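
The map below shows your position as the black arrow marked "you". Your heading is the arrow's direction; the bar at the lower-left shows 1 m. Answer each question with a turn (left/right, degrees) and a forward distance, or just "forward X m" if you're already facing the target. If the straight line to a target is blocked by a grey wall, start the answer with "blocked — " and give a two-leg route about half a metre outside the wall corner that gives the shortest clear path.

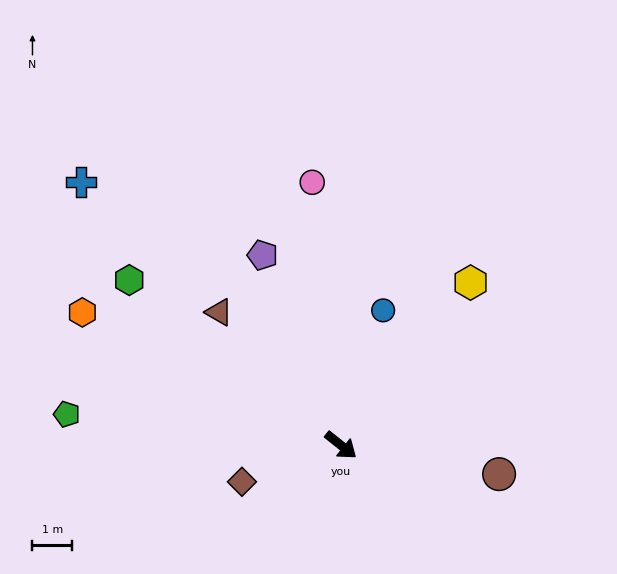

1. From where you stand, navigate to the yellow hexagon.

turn left 90°, forward 5.3 m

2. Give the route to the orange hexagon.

turn right 169°, forward 7.4 m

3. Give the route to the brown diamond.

turn right 121°, forward 2.7 m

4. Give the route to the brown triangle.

turn left 171°, forward 4.6 m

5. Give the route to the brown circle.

turn left 28°, forward 4.1 m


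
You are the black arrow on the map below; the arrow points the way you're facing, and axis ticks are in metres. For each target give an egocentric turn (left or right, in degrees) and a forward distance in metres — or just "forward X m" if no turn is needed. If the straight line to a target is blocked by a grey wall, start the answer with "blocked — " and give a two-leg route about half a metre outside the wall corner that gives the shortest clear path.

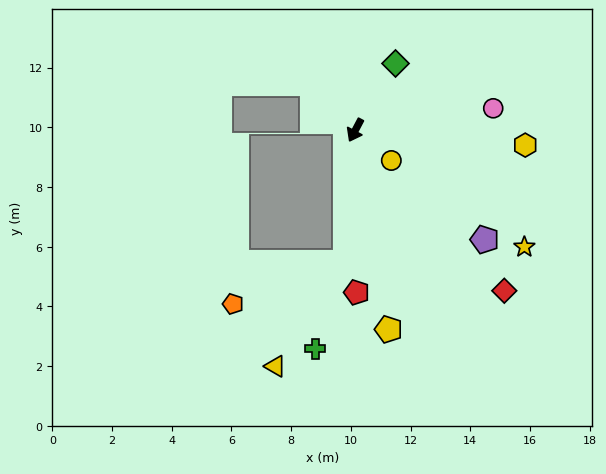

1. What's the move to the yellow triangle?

blocked — turn left 24°, forward 4.4 m, then turn right 30°, forward 4.2 m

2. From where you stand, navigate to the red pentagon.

turn left 28°, forward 5.4 m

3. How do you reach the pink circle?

turn left 127°, forward 4.7 m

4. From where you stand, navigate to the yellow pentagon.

turn left 37°, forward 6.8 m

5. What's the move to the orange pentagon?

blocked — turn left 24°, forward 4.4 m, then turn right 66°, forward 4.0 m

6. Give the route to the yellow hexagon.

turn left 113°, forward 5.7 m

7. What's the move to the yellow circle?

turn left 78°, forward 1.6 m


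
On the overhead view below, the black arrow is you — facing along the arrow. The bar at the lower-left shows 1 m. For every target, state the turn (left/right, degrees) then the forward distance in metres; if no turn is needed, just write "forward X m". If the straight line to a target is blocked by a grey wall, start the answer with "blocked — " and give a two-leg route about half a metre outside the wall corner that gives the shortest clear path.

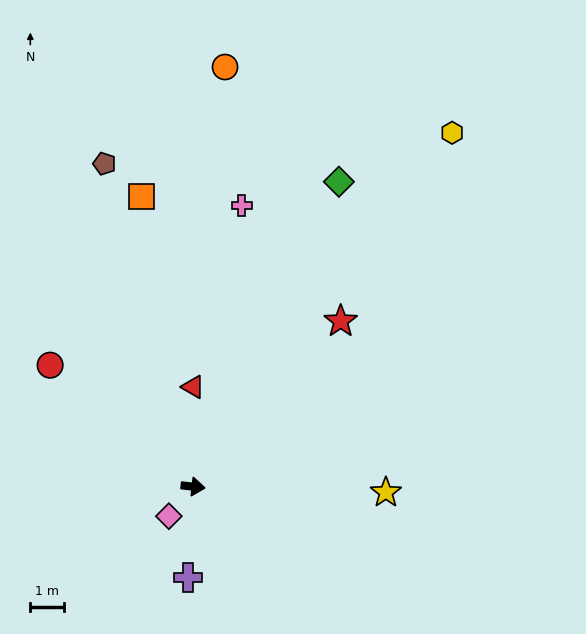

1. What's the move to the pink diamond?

turn right 123°, forward 1.1 m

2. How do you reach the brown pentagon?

turn left 112°, forward 9.9 m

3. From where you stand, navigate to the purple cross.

turn right 87°, forward 2.7 m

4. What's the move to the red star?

turn left 55°, forward 6.6 m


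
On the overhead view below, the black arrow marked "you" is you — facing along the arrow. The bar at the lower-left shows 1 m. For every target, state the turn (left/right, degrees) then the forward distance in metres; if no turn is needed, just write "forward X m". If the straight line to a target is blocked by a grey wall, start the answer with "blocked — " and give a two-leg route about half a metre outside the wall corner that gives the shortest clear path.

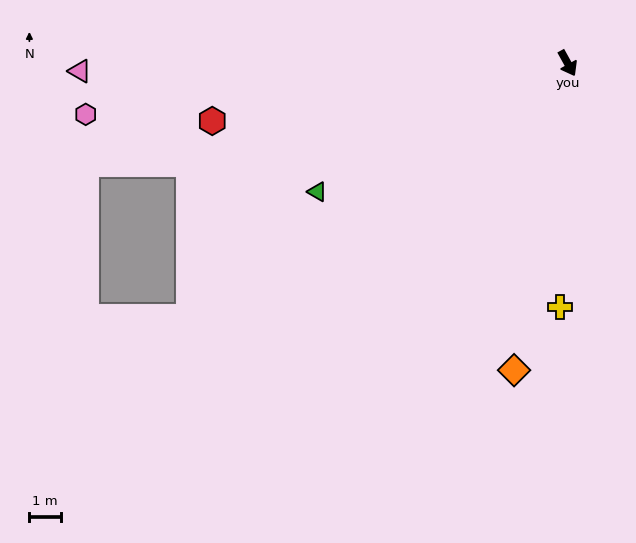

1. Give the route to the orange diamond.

turn right 39°, forward 9.9 m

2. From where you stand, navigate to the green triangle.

turn right 92°, forward 9.0 m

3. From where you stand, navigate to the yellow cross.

turn right 31°, forward 7.8 m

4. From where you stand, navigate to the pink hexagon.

turn right 113°, forward 15.5 m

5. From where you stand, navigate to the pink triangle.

turn right 118°, forward 15.6 m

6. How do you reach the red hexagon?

turn right 110°, forward 11.5 m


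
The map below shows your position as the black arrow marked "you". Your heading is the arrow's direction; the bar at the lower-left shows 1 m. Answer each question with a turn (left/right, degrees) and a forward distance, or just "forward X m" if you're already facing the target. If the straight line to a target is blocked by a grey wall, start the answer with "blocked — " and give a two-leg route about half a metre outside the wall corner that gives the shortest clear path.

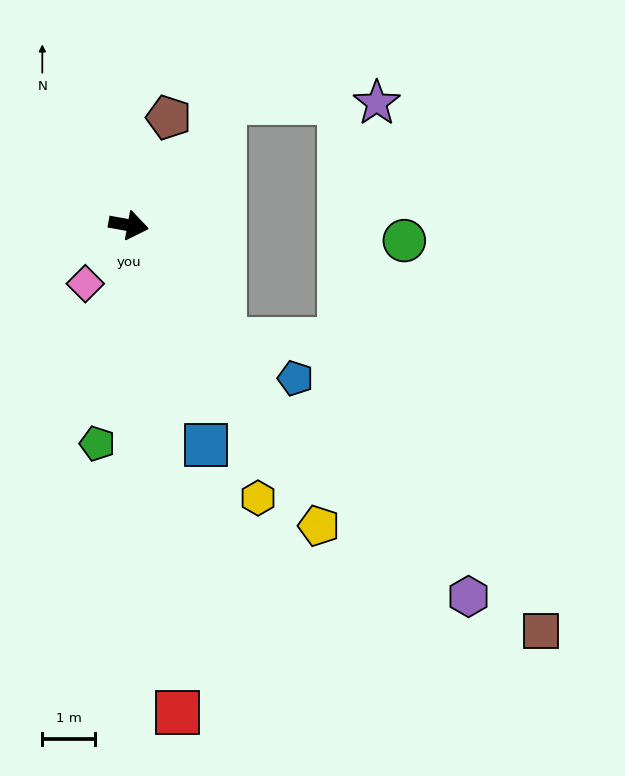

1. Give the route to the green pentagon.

turn right 88°, forward 4.2 m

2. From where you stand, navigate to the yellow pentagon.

turn right 47°, forward 6.8 m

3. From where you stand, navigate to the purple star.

blocked — turn left 62°, forward 3.0 m, then turn right 52°, forward 2.9 m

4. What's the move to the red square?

turn right 74°, forward 9.3 m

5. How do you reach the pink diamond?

turn right 116°, forward 1.4 m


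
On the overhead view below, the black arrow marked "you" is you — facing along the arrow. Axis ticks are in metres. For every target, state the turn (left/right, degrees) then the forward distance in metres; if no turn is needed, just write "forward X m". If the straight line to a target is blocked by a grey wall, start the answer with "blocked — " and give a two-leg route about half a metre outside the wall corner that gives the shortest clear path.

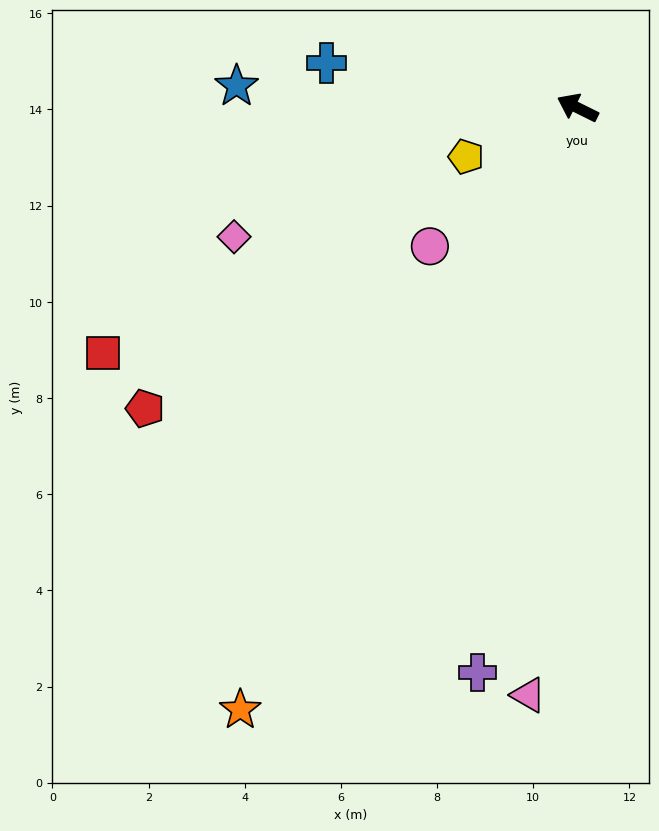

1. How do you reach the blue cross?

turn left 16°, forward 5.3 m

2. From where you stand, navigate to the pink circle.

turn left 70°, forward 4.2 m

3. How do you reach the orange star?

turn left 87°, forward 14.3 m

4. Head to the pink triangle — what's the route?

turn left 112°, forward 12.3 m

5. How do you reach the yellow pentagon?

turn left 50°, forward 2.5 m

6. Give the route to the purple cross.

turn left 106°, forward 11.9 m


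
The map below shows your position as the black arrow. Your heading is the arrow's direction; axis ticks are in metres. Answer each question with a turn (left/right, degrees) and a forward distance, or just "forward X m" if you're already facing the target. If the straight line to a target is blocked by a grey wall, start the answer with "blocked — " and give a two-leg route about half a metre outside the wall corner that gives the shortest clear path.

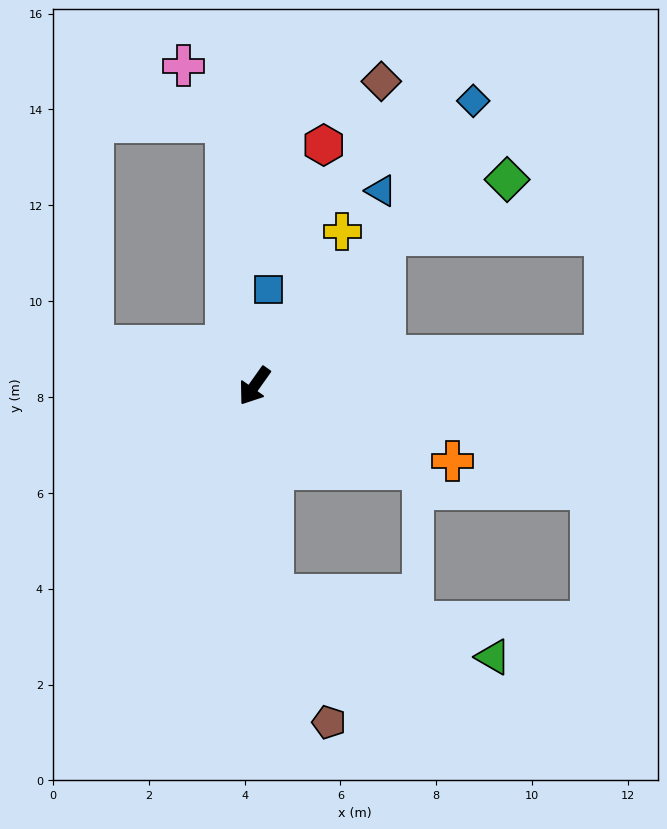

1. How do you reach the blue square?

turn right 153°, forward 2.0 m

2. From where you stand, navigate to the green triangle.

blocked — turn left 41°, forward 4.4 m, then turn left 68°, forward 4.8 m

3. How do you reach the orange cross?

turn left 105°, forward 4.4 m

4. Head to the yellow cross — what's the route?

turn right 174°, forward 3.7 m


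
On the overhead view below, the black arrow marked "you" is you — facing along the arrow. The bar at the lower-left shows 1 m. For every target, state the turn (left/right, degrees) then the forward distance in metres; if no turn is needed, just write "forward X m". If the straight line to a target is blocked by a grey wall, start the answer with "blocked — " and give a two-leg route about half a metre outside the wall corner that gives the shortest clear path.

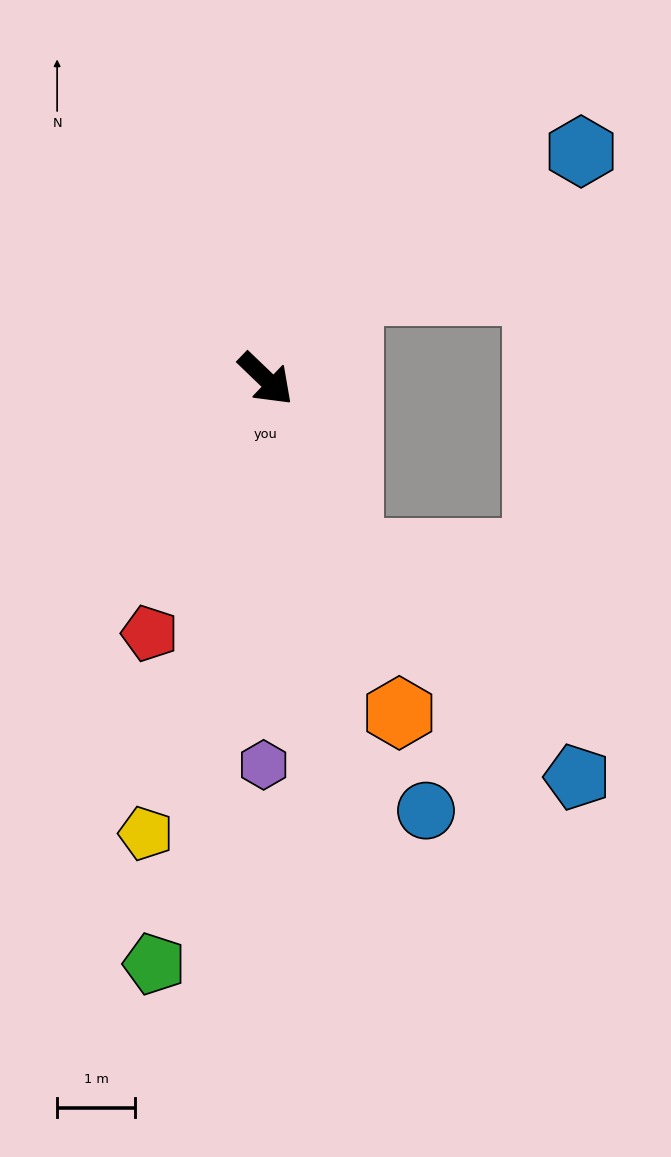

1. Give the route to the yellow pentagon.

turn right 61°, forward 6.0 m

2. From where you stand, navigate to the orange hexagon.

turn right 24°, forward 4.6 m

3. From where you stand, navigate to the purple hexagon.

turn right 46°, forward 4.9 m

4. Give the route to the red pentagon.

turn right 71°, forward 3.6 m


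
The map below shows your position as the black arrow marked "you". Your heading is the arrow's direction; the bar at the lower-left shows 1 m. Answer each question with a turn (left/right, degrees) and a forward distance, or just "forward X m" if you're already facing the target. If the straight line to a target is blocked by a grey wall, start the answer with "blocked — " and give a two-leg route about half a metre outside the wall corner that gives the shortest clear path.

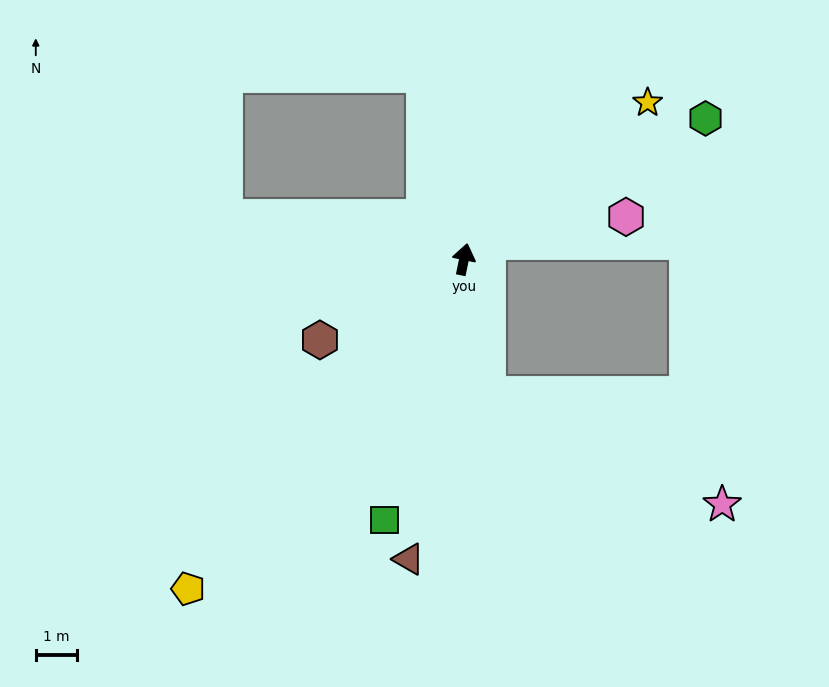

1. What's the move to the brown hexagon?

turn left 131°, forward 4.0 m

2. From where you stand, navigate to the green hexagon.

turn right 48°, forward 6.8 m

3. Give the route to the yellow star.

turn right 38°, forward 5.8 m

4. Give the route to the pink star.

blocked — turn right 158°, forward 3.3 m, then turn left 54°, forward 6.3 m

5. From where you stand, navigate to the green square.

turn left 175°, forward 6.6 m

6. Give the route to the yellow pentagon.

turn left 152°, forward 10.4 m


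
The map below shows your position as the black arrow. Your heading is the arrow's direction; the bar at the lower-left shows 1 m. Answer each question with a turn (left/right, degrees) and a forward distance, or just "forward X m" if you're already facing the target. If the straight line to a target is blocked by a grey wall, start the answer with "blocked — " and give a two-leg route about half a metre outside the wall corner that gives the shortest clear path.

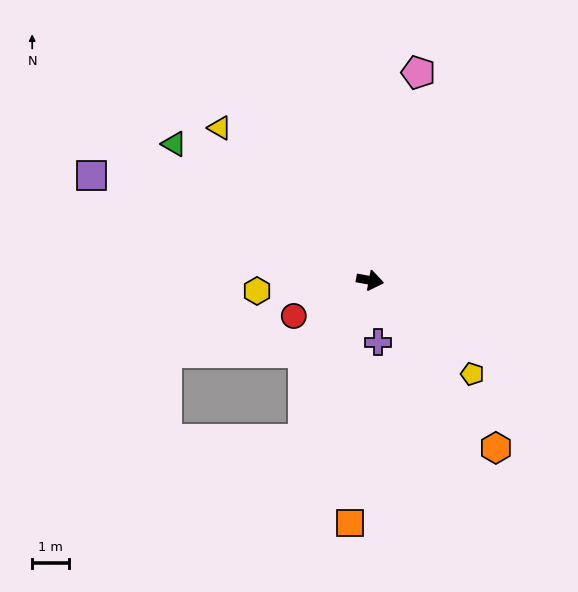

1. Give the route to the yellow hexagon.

turn right 164°, forward 3.1 m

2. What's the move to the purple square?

turn left 170°, forward 8.1 m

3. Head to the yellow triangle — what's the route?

turn left 145°, forward 5.9 m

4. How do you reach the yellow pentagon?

turn right 32°, forward 3.8 m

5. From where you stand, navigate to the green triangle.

turn left 155°, forward 6.5 m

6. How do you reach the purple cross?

turn right 72°, forward 1.7 m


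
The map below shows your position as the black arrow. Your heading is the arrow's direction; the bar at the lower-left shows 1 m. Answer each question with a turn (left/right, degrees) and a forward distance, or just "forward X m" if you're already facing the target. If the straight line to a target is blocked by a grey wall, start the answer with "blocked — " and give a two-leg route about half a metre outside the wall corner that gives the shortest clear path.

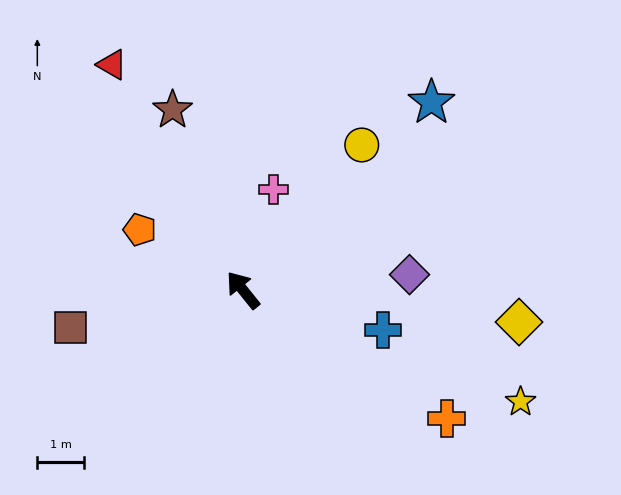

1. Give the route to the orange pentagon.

turn left 21°, forward 2.5 m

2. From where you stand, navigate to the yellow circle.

turn right 78°, forward 4.0 m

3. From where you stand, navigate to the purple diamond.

turn right 123°, forward 3.6 m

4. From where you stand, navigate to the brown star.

turn right 17°, forward 4.1 m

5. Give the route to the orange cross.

turn right 161°, forward 5.1 m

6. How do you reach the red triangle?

turn right 9°, forward 5.5 m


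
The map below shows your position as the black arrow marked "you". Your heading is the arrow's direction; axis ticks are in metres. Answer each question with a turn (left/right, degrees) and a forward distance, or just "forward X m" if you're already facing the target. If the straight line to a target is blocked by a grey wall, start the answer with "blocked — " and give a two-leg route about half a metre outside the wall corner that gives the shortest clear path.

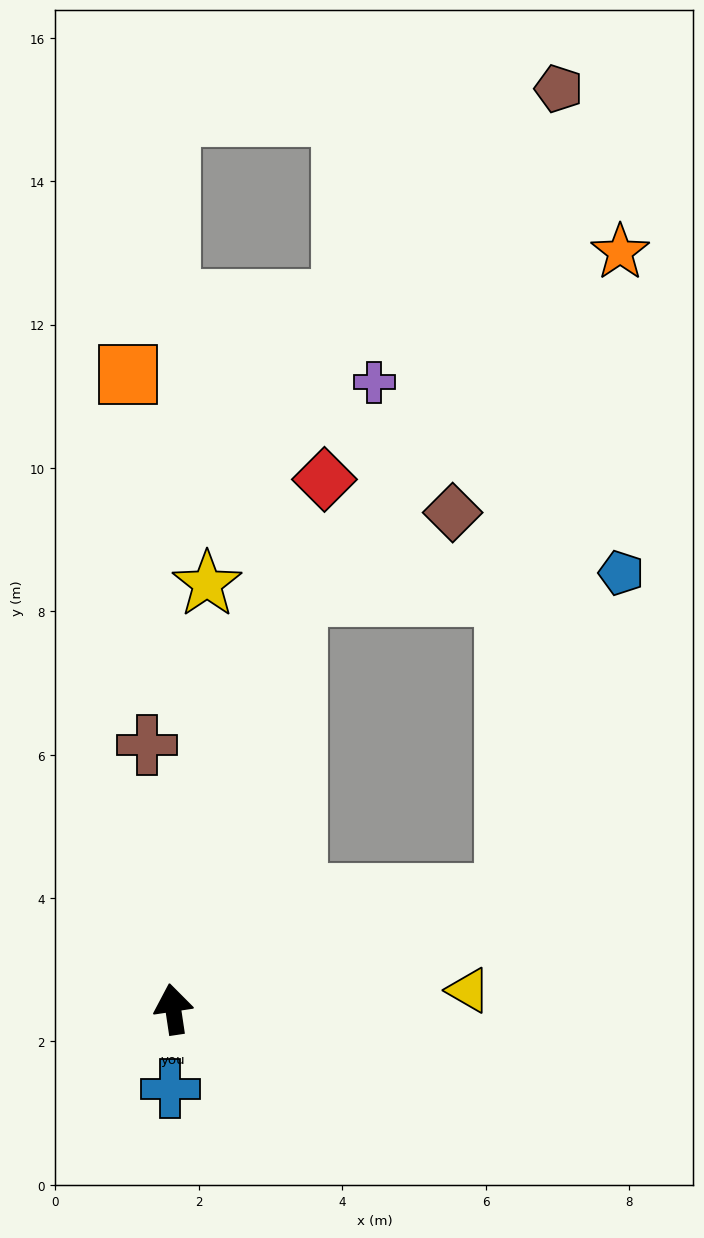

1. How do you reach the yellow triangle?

turn right 95°, forward 4.1 m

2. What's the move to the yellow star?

turn right 13°, forward 5.9 m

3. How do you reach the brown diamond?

blocked — turn right 25°, forward 6.0 m, then turn right 46°, forward 2.5 m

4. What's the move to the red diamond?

turn right 24°, forward 7.7 m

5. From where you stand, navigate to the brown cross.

turn right 3°, forward 3.7 m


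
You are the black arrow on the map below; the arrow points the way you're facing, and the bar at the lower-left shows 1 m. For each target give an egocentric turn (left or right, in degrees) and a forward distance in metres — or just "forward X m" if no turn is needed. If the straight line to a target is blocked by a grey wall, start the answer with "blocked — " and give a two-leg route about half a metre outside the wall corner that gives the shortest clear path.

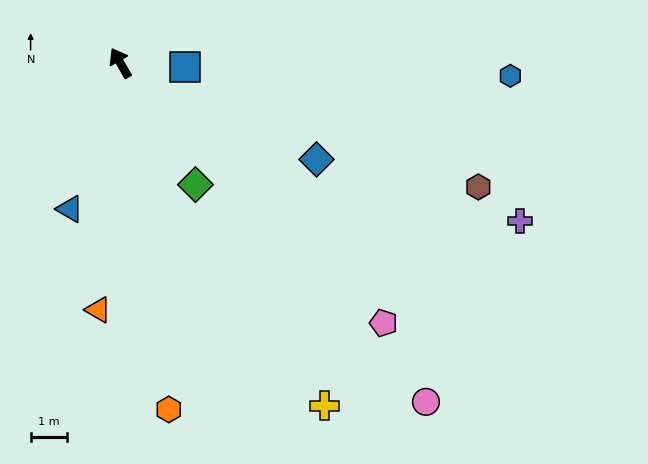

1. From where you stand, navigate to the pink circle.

turn right 168°, forward 12.7 m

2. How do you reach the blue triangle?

turn left 131°, forward 4.3 m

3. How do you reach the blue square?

turn right 124°, forward 1.8 m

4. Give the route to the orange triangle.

turn left 145°, forward 6.9 m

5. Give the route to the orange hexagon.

turn left 158°, forward 9.7 m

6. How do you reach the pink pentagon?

turn right 165°, forward 10.3 m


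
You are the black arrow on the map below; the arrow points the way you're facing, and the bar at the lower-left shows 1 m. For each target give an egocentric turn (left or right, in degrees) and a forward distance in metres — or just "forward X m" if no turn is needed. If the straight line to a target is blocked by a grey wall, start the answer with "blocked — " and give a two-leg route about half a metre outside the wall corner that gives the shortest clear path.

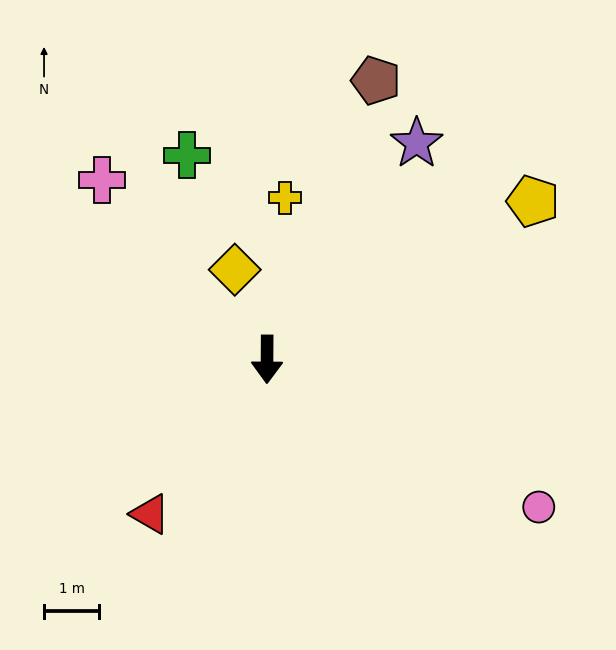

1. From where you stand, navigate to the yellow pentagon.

turn left 121°, forward 5.6 m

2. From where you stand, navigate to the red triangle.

turn right 37°, forward 3.5 m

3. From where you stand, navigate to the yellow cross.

turn left 174°, forward 2.9 m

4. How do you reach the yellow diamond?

turn right 160°, forward 1.7 m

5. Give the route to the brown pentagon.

turn left 159°, forward 5.4 m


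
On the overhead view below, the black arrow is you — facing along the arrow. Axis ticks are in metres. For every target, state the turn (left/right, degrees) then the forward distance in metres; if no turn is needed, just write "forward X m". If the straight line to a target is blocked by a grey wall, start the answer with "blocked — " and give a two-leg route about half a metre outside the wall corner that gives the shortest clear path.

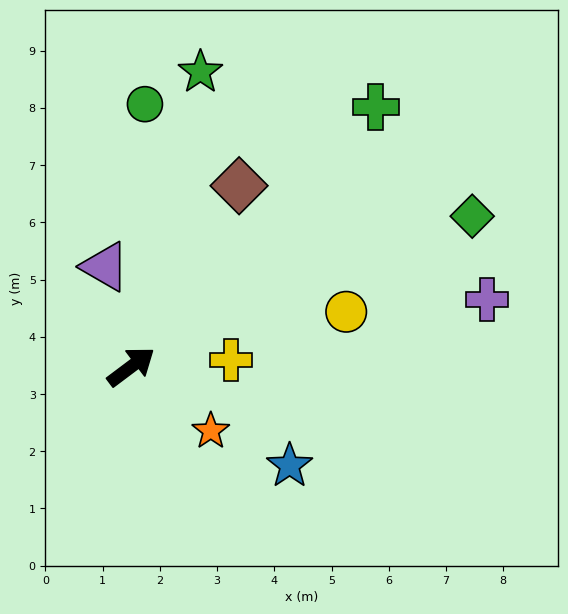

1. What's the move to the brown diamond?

turn left 22°, forward 3.7 m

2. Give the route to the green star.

turn left 40°, forward 5.3 m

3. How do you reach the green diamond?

turn right 13°, forward 6.5 m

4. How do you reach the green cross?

turn left 10°, forward 6.2 m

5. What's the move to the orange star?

turn right 76°, forward 1.8 m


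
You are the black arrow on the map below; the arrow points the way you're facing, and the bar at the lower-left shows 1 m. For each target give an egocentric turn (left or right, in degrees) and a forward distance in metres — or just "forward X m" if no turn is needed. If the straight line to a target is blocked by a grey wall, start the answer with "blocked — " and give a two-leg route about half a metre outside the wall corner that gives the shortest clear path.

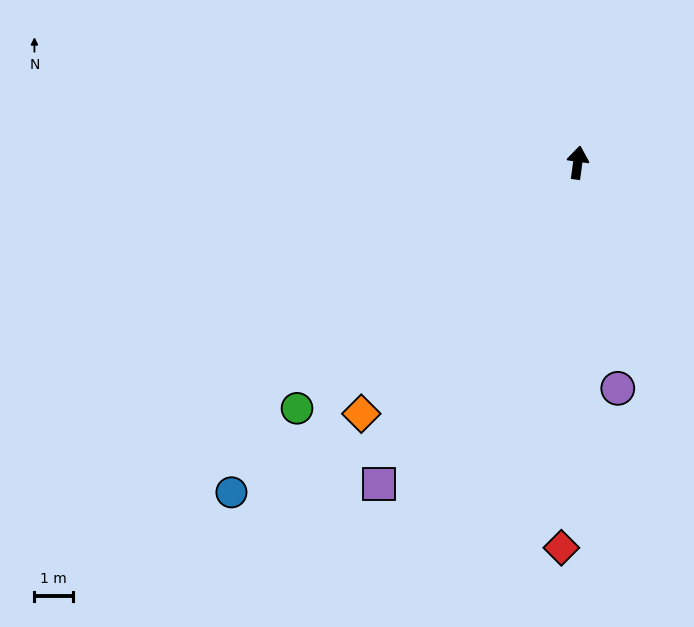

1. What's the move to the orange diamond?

turn left 147°, forward 8.5 m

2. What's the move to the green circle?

turn left 139°, forward 9.6 m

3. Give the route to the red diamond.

turn right 175°, forward 9.9 m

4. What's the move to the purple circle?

turn right 162°, forward 5.9 m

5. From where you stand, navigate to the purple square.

turn left 156°, forward 9.7 m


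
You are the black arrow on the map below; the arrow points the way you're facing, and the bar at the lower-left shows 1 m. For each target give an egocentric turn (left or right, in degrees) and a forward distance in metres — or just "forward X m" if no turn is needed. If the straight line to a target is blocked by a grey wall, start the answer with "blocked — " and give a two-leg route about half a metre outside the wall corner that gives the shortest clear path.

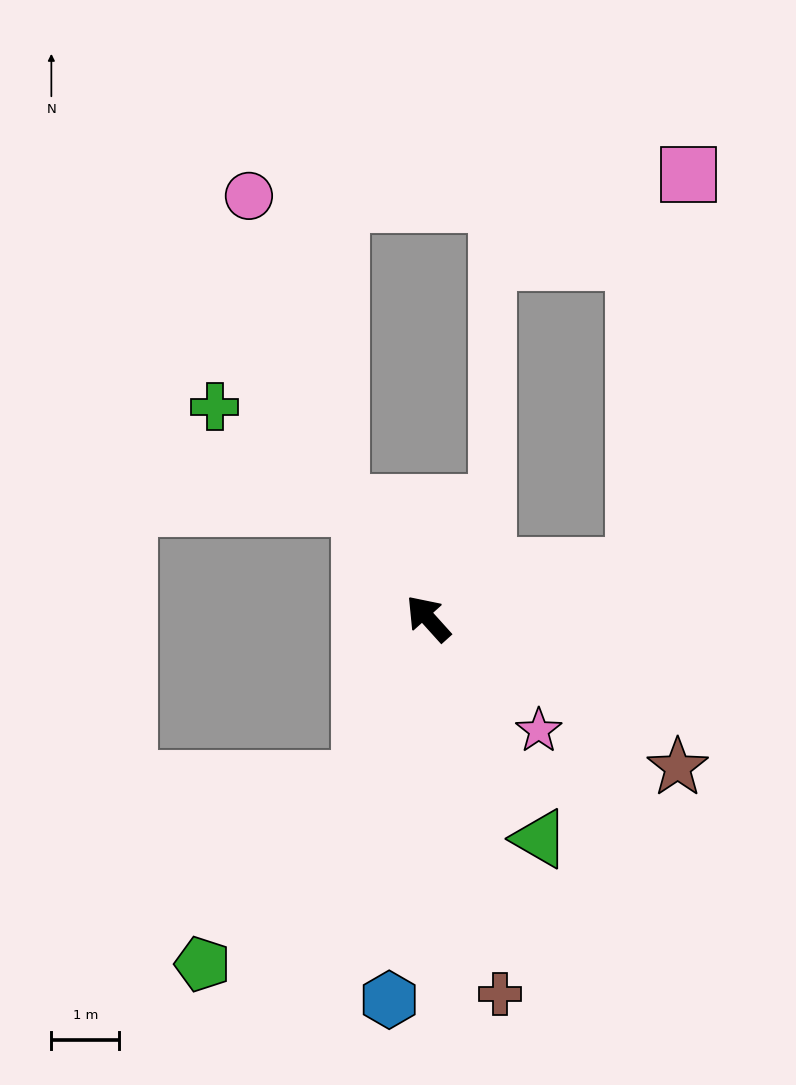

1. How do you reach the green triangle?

turn left 165°, forward 3.6 m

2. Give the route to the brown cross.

turn left 149°, forward 5.6 m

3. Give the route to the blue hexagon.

turn left 132°, forward 5.6 m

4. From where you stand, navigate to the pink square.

blocked — turn right 118°, forward 3.1 m, then turn left 68°, forward 5.8 m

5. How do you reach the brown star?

turn right 163°, forward 4.3 m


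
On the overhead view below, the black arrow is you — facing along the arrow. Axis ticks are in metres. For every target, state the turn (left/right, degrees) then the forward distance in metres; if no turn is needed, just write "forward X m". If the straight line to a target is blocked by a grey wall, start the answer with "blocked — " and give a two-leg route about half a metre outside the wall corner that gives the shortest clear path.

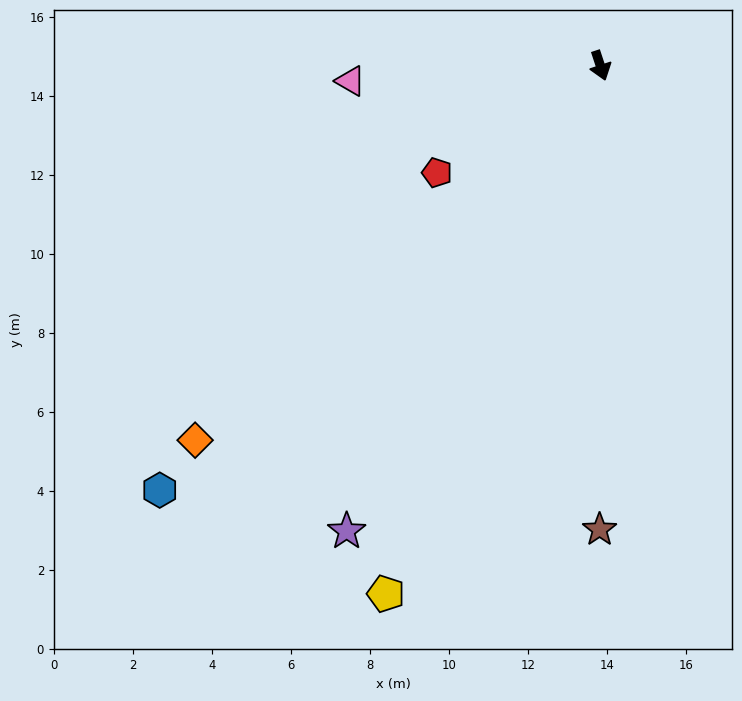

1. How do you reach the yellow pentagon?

turn right 40°, forward 14.4 m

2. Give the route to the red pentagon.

turn right 75°, forward 4.9 m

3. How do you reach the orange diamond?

turn right 65°, forward 14.0 m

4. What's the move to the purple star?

turn right 47°, forward 13.4 m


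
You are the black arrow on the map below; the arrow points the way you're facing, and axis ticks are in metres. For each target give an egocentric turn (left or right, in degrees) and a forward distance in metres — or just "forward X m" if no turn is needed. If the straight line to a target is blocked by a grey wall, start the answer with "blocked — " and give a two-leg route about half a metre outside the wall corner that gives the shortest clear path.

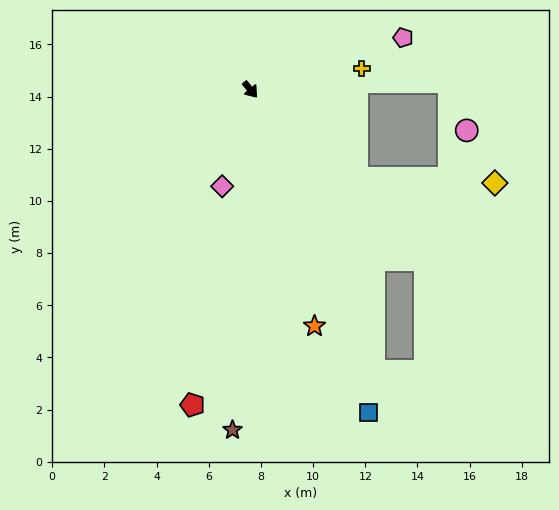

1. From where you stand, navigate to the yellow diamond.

blocked — turn left 11°, forward 5.3 m, then turn left 37°, forward 5.3 m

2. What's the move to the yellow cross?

turn left 61°, forward 4.3 m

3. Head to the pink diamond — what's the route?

turn right 56°, forward 3.9 m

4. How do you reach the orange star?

turn right 24°, forward 9.4 m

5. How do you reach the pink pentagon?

turn left 69°, forward 6.2 m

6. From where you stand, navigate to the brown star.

turn right 42°, forward 13.1 m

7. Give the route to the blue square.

turn right 19°, forward 13.2 m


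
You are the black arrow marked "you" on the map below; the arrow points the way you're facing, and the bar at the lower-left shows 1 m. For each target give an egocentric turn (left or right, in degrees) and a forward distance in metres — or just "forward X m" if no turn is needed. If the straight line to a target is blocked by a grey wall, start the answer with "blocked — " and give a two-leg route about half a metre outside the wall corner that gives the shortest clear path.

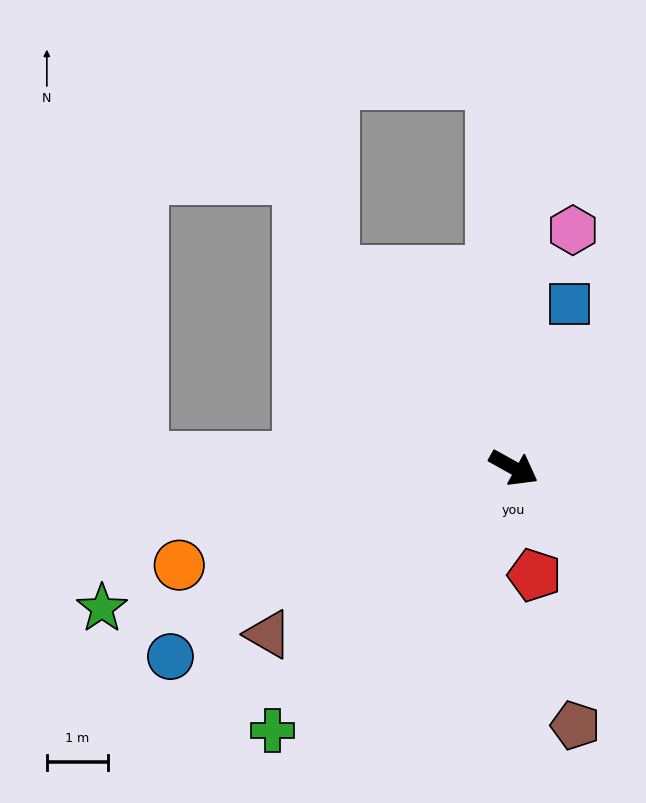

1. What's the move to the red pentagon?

turn right 50°, forward 1.8 m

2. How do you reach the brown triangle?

turn right 117°, forward 4.8 m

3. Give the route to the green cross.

turn right 103°, forward 5.8 m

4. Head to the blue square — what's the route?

turn left 100°, forward 2.8 m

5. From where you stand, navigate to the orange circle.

turn right 135°, forward 5.7 m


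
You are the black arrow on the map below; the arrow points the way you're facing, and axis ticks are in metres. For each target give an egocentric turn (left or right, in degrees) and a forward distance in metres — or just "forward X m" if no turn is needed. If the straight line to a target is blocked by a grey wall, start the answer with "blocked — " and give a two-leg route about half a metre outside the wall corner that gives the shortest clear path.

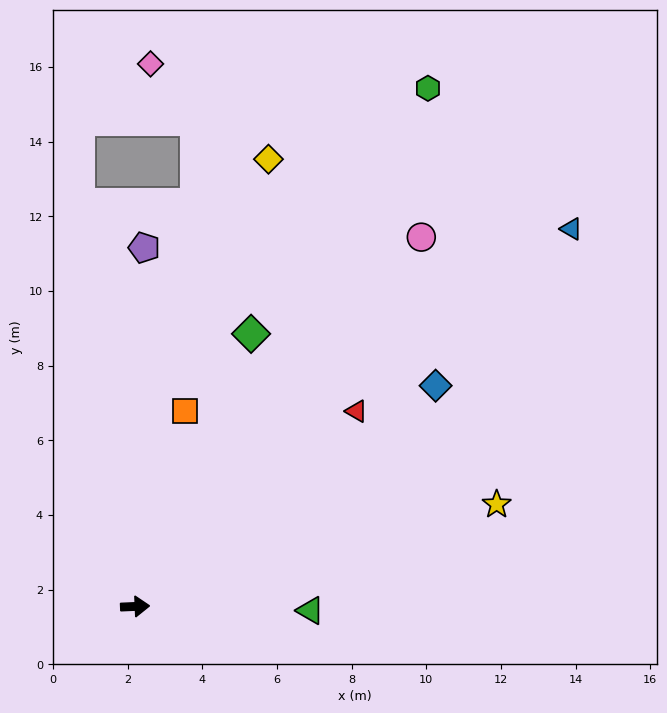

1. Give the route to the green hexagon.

turn left 58°, forward 15.9 m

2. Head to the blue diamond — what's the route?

turn left 34°, forward 10.0 m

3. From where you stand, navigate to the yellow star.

turn left 13°, forward 10.1 m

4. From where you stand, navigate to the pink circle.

turn left 50°, forward 12.5 m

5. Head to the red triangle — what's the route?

turn left 39°, forward 7.9 m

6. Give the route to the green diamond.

turn left 65°, forward 7.9 m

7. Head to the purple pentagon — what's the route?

turn left 86°, forward 9.6 m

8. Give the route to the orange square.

turn left 73°, forward 5.4 m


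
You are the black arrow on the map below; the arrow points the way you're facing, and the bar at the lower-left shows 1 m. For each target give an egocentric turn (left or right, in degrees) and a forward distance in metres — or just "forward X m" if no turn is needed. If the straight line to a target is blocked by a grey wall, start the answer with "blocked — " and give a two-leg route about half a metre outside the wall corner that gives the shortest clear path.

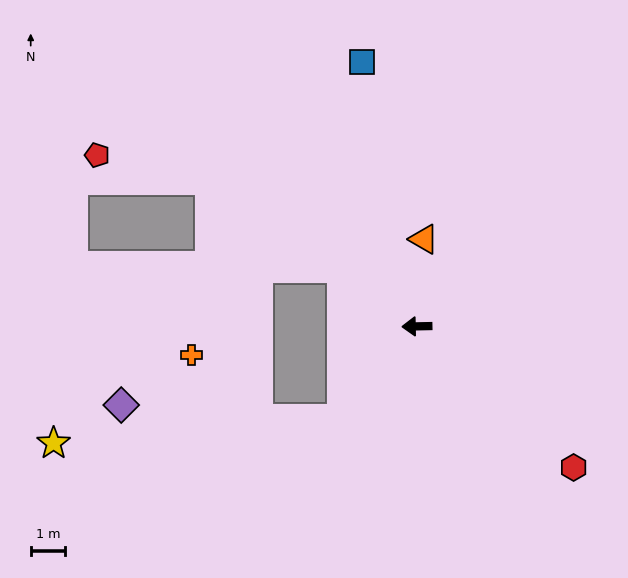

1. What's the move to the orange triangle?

turn right 96°, forward 2.6 m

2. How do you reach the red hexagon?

turn left 137°, forward 6.2 m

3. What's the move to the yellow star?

blocked — turn left 49°, forward 3.5 m, then turn right 45°, forward 8.4 m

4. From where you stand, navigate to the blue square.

turn right 79°, forward 7.9 m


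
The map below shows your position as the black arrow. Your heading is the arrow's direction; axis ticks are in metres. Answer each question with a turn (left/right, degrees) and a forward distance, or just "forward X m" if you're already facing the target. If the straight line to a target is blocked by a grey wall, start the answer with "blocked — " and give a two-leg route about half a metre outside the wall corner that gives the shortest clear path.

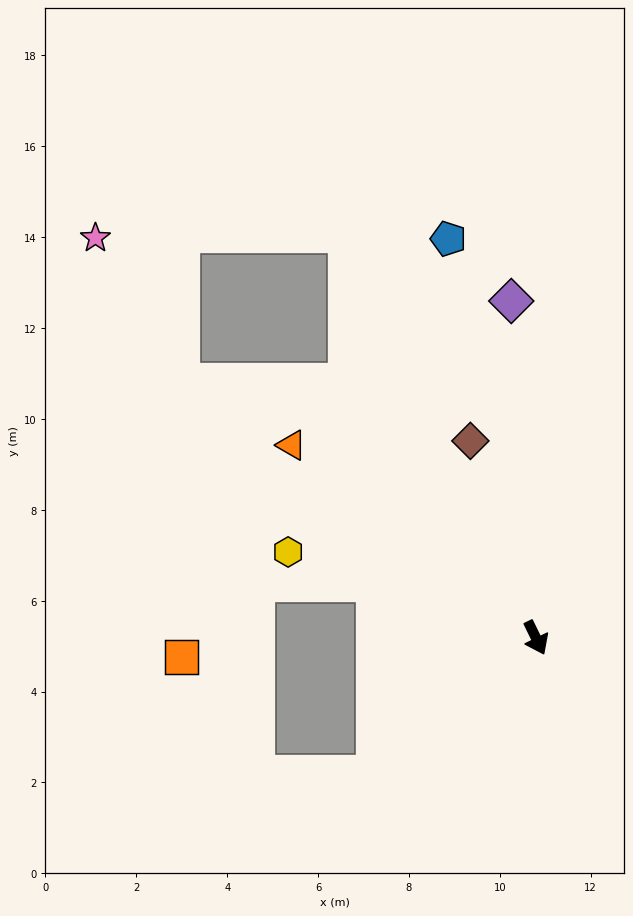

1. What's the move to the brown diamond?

turn left 172°, forward 4.6 m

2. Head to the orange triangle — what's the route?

turn right 154°, forward 6.8 m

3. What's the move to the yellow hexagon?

turn right 135°, forward 5.8 m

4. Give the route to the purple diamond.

turn left 158°, forward 7.4 m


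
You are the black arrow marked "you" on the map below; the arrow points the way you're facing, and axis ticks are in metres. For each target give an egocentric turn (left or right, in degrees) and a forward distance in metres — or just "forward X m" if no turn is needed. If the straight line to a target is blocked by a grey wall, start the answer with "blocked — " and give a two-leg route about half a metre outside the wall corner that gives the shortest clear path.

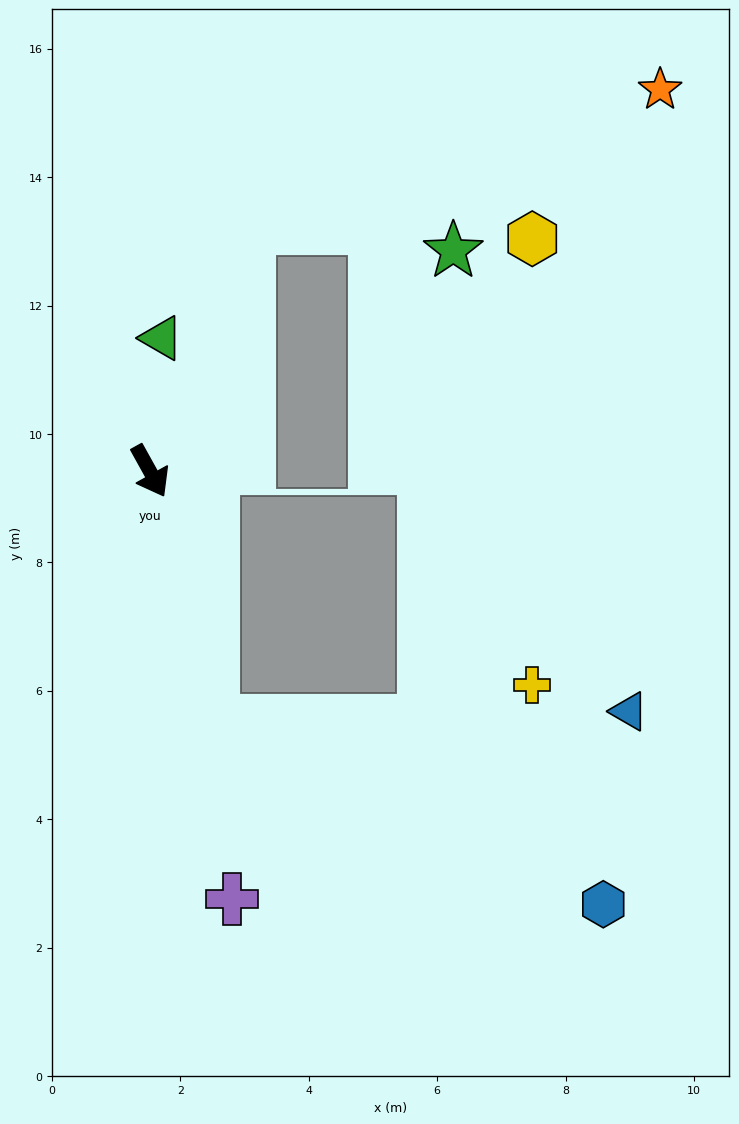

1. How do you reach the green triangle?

turn left 146°, forward 2.1 m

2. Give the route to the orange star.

blocked — turn left 129°, forward 4.1 m, then turn right 50°, forward 6.8 m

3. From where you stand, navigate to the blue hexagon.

blocked — turn right 15°, forward 4.0 m, then turn left 51°, forward 6.7 m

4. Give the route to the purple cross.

turn right 18°, forward 6.8 m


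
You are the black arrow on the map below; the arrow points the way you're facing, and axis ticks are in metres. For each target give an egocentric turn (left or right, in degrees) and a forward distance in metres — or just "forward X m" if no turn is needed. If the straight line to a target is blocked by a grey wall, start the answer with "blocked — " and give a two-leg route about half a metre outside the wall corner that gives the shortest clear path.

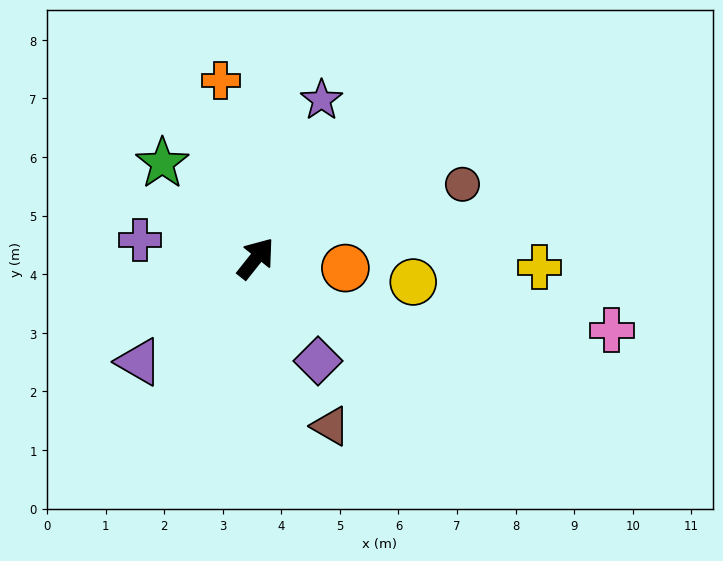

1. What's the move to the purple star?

turn left 16°, forward 2.9 m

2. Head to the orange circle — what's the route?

turn right 58°, forward 1.5 m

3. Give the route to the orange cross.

turn left 50°, forward 3.1 m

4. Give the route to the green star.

turn left 83°, forward 2.3 m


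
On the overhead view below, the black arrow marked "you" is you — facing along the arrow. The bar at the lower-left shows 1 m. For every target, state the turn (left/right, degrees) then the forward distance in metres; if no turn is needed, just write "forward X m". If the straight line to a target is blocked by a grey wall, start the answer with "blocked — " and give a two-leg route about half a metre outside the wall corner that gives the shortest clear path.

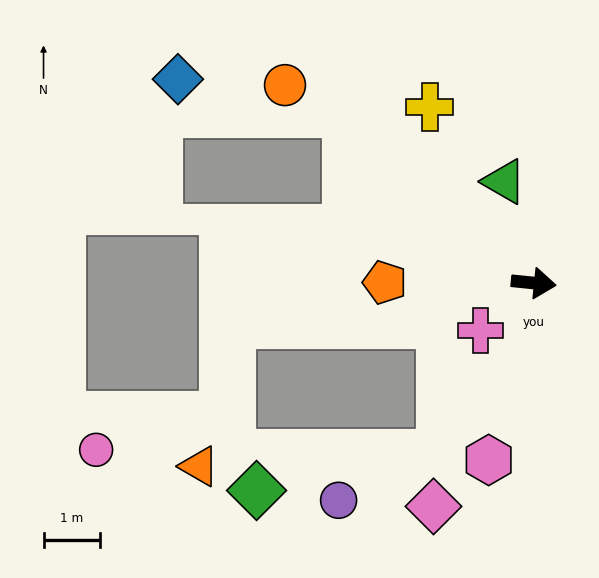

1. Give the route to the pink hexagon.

turn right 98°, forward 3.2 m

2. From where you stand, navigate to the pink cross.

turn right 133°, forward 1.3 m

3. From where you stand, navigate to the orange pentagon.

turn right 174°, forward 2.6 m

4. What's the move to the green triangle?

turn left 112°, forward 1.9 m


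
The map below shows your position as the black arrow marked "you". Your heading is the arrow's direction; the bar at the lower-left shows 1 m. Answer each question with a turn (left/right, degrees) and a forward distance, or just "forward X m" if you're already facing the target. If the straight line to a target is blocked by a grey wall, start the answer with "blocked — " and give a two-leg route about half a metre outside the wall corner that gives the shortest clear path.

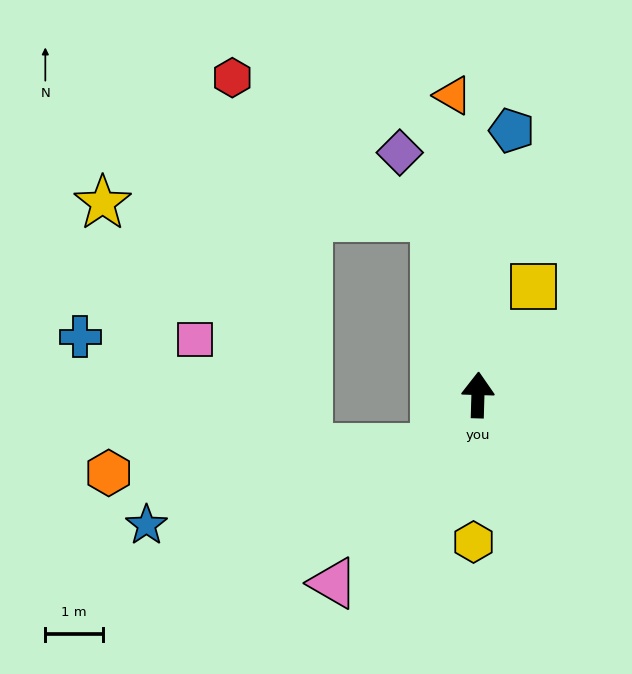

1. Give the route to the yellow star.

blocked — turn left 15°, forward 3.2 m, then turn left 74°, forward 5.8 m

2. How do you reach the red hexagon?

blocked — turn left 15°, forward 3.2 m, then turn left 42°, forward 4.3 m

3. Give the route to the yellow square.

turn right 25°, forward 2.1 m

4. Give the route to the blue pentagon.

turn right 6°, forward 4.6 m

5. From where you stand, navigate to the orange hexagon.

blocked — turn left 143°, forward 1.2 m, then turn right 47°, forward 5.7 m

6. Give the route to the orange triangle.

turn left 6°, forward 5.2 m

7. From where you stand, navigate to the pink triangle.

turn left 144°, forward 4.1 m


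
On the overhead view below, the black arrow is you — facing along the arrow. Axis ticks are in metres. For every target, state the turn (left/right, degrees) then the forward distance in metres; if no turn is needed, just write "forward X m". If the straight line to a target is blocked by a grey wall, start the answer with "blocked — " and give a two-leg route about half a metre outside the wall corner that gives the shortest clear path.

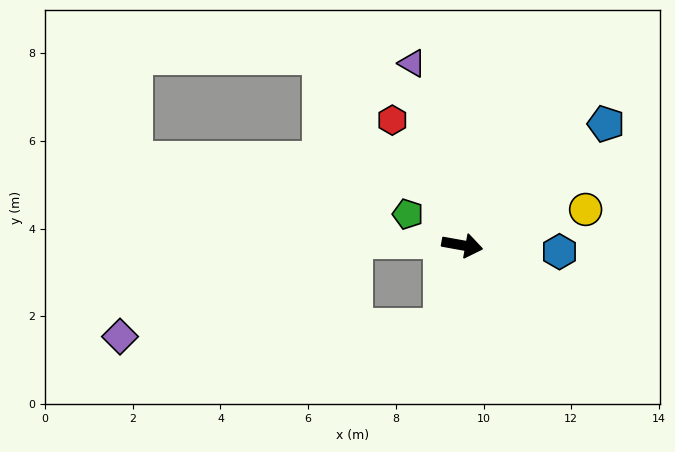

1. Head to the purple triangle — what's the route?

turn left 116°, forward 4.3 m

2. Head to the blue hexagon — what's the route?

turn left 6°, forward 2.2 m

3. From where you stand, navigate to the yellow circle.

turn left 26°, forward 2.9 m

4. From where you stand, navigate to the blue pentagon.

turn left 50°, forward 4.3 m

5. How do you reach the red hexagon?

turn left 129°, forward 3.3 m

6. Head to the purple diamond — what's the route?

blocked — turn right 94°, forward 1.9 m, then turn right 74°, forward 7.4 m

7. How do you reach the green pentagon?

turn left 160°, forward 1.4 m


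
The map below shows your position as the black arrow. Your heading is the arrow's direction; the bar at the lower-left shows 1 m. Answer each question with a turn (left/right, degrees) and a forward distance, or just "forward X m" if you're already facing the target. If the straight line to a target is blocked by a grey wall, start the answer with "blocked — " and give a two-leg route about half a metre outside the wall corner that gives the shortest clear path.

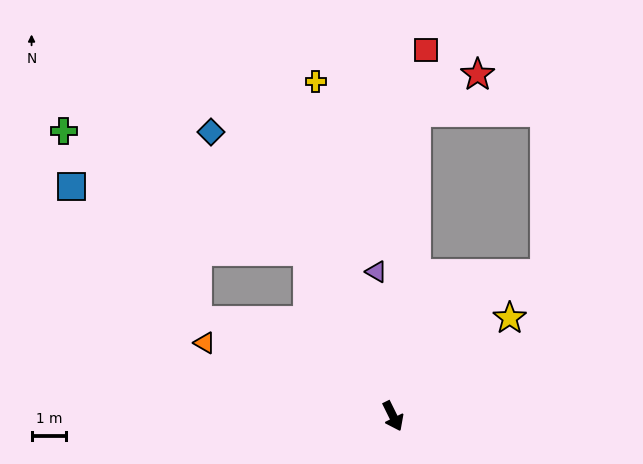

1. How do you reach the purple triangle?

turn left 160°, forward 4.2 m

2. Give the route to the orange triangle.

turn right 138°, forward 5.9 m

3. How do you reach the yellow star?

turn left 104°, forward 4.4 m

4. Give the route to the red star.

blocked — turn left 149°, forward 8.8 m, then turn right 54°, forward 2.1 m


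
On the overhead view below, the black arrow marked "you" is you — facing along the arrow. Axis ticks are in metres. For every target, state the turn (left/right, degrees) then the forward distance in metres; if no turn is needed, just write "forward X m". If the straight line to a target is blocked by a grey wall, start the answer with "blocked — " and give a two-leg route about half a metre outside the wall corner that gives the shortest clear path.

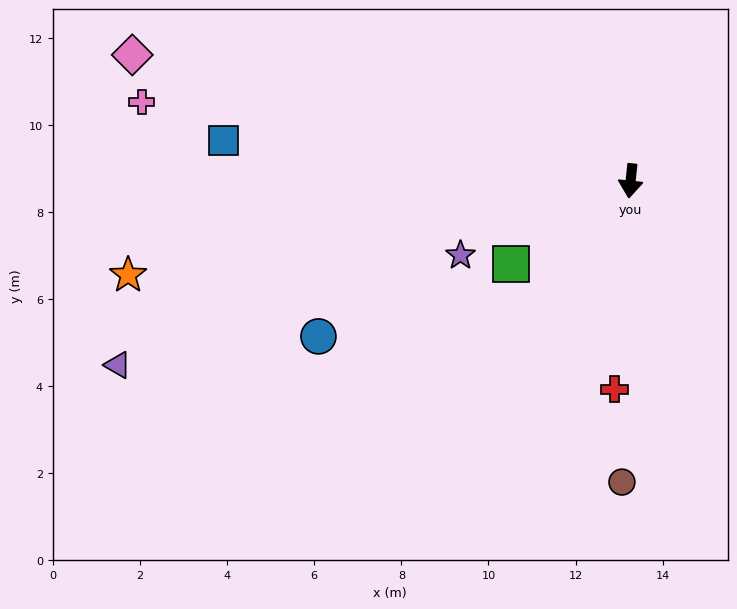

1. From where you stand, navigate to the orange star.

turn right 73°, forward 11.7 m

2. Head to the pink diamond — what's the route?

turn right 98°, forward 11.8 m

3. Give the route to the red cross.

forward 4.8 m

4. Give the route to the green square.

turn right 49°, forward 3.3 m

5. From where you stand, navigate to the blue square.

turn right 90°, forward 9.4 m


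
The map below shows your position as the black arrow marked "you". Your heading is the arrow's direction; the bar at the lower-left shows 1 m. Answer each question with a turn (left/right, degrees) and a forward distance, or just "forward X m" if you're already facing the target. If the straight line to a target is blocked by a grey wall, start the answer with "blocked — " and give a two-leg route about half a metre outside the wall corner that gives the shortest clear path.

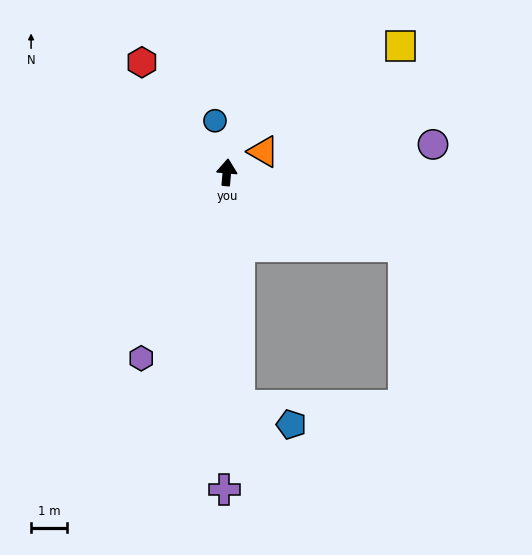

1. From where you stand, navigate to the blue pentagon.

blocked — turn right 172°, forward 6.4 m, then turn left 67°, forward 1.5 m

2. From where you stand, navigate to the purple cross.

turn right 175°, forward 8.7 m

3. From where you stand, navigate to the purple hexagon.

turn left 160°, forward 5.6 m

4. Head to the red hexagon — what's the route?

turn left 43°, forward 3.8 m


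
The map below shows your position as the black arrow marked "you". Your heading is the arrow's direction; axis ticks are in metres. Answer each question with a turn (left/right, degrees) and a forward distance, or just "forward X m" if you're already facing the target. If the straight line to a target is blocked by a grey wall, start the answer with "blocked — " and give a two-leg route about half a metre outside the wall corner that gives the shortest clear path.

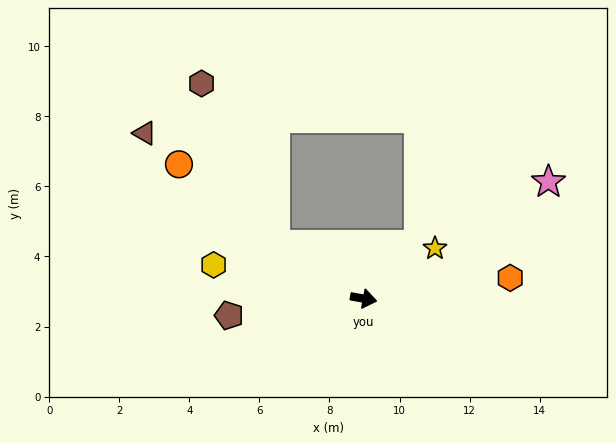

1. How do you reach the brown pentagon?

turn right 162°, forward 3.9 m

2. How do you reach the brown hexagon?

blocked — turn left 159°, forward 3.0 m, then turn right 34°, forward 5.1 m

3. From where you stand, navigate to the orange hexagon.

turn left 19°, forward 4.2 m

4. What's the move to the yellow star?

turn left 46°, forward 2.5 m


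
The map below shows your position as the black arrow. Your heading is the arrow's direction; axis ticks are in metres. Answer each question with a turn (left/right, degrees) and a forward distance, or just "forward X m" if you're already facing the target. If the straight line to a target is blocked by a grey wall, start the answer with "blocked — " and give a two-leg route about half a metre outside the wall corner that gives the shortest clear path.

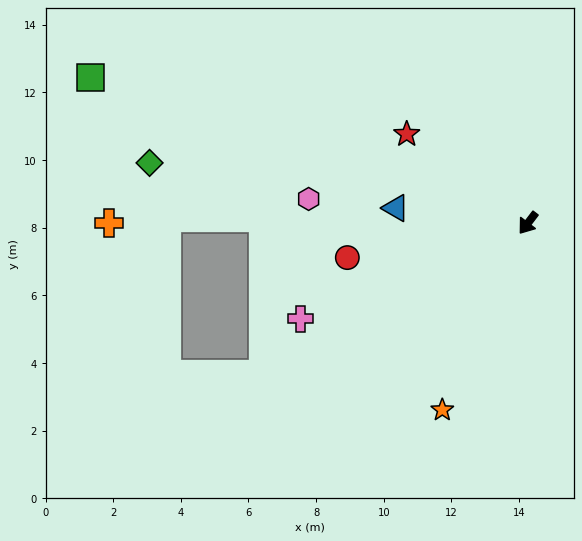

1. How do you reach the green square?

turn right 71°, forward 13.6 m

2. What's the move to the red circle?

turn right 42°, forward 5.4 m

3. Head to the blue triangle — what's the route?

turn right 59°, forward 3.9 m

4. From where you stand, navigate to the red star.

turn right 89°, forward 4.4 m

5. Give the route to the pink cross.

turn right 30°, forward 7.3 m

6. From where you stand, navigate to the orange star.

turn left 13°, forward 6.1 m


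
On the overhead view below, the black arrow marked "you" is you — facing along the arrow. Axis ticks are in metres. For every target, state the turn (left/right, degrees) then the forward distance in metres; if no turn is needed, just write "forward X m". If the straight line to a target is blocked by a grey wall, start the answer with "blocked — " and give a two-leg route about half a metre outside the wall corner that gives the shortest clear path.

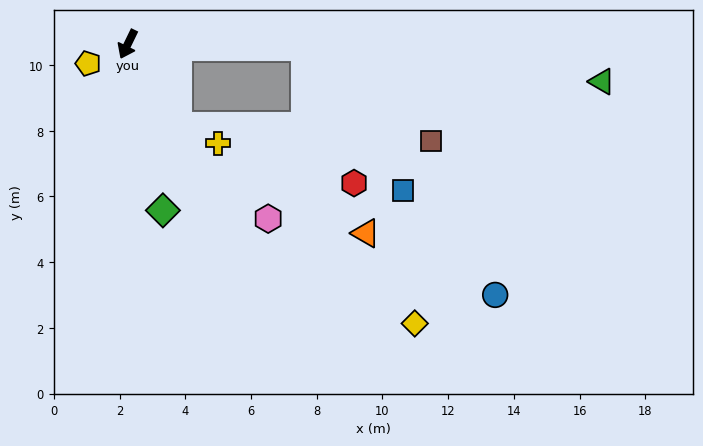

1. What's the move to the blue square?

blocked — turn left 115°, forward 5.4 m, then turn right 55°, forward 5.3 m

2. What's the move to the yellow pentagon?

turn right 38°, forward 1.3 m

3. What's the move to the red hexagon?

blocked — turn left 115°, forward 5.4 m, then turn right 69°, forward 4.4 m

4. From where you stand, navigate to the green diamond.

turn left 38°, forward 5.2 m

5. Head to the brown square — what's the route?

blocked — turn left 115°, forward 5.4 m, then turn right 36°, forward 4.8 m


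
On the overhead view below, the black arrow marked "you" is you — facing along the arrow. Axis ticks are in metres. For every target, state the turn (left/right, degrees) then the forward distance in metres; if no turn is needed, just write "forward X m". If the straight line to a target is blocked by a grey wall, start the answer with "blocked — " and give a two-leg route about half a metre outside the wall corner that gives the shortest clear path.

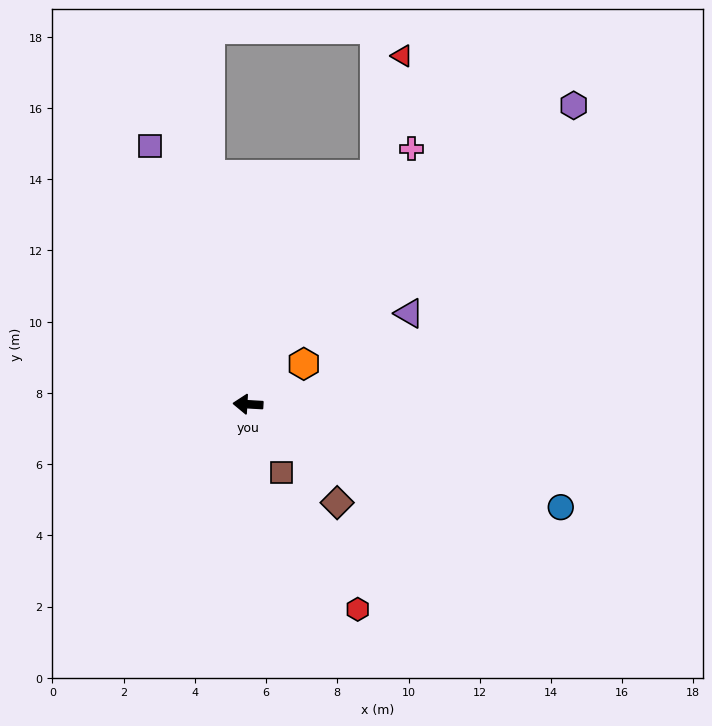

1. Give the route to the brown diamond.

turn left 135°, forward 3.7 m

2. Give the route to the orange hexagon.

turn right 141°, forward 1.9 m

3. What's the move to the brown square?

turn left 119°, forward 2.1 m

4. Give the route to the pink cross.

turn right 119°, forward 8.5 m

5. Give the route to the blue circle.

turn left 165°, forward 9.2 m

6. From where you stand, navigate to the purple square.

turn right 66°, forward 7.8 m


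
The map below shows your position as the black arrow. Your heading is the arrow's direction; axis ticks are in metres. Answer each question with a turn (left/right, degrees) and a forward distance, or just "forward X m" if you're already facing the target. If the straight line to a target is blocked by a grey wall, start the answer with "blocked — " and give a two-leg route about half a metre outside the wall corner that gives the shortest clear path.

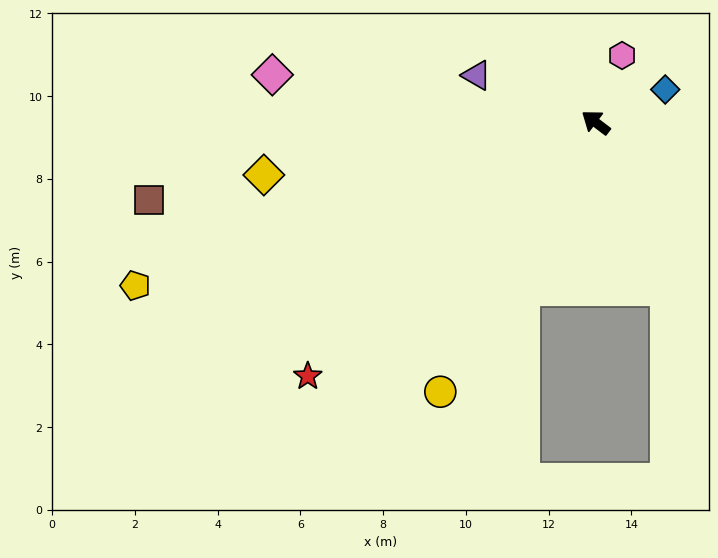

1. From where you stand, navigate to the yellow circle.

turn left 97°, forward 7.5 m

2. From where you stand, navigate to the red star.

turn left 79°, forward 9.3 m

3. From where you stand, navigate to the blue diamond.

turn right 117°, forward 1.9 m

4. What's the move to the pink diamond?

turn left 29°, forward 7.9 m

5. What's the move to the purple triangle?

turn left 16°, forward 3.1 m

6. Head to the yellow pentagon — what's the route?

turn left 57°, forward 11.8 m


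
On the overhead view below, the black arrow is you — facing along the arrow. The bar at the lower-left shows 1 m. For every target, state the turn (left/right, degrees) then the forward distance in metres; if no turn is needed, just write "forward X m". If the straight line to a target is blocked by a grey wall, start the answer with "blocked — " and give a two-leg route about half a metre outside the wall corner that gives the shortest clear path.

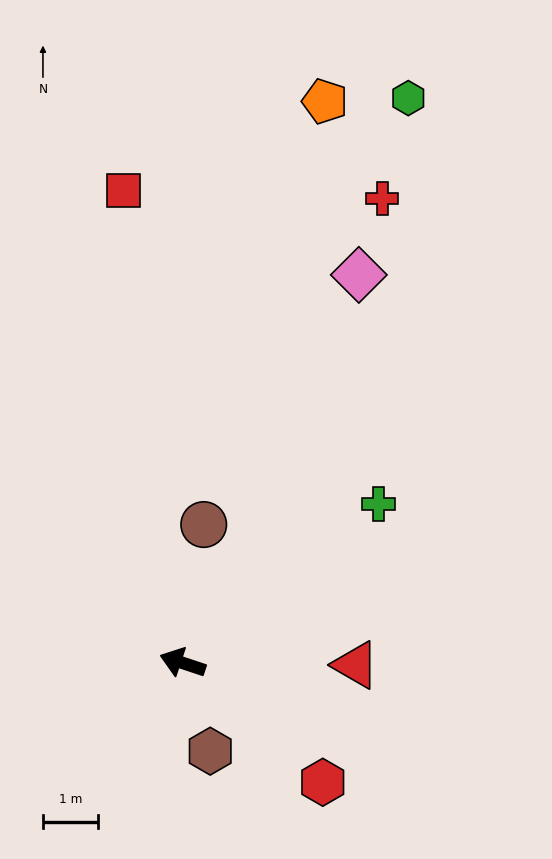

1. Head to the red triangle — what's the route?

turn right 162°, forward 3.1 m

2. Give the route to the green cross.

turn right 123°, forward 4.6 m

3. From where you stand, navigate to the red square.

turn right 64°, forward 8.6 m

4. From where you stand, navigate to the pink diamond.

turn right 96°, forward 7.7 m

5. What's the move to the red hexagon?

turn left 158°, forward 3.3 m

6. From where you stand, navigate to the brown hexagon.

turn left 126°, forward 1.7 m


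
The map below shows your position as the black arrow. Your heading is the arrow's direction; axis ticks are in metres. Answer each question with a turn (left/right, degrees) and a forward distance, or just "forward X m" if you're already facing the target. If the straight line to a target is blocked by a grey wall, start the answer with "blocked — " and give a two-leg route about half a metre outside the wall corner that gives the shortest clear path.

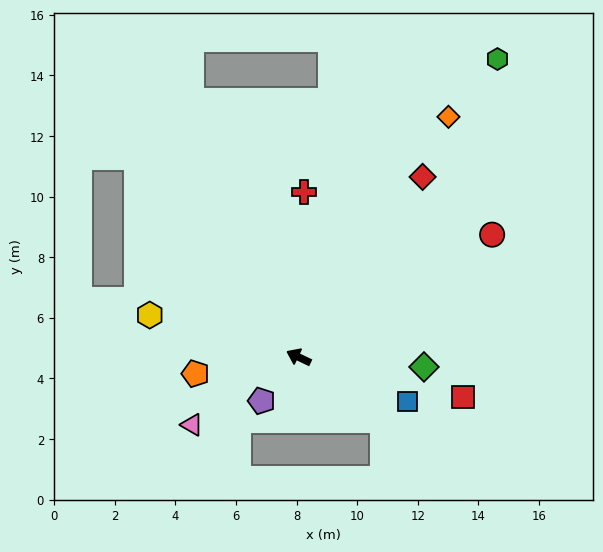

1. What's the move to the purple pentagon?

turn left 75°, forward 1.9 m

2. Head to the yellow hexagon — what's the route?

turn left 10°, forward 5.1 m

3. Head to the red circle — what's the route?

turn right 122°, forward 7.6 m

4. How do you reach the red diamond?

turn right 99°, forward 7.2 m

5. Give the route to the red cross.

turn right 66°, forward 5.5 m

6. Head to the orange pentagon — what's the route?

turn left 35°, forward 3.5 m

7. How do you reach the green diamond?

turn right 159°, forward 4.1 m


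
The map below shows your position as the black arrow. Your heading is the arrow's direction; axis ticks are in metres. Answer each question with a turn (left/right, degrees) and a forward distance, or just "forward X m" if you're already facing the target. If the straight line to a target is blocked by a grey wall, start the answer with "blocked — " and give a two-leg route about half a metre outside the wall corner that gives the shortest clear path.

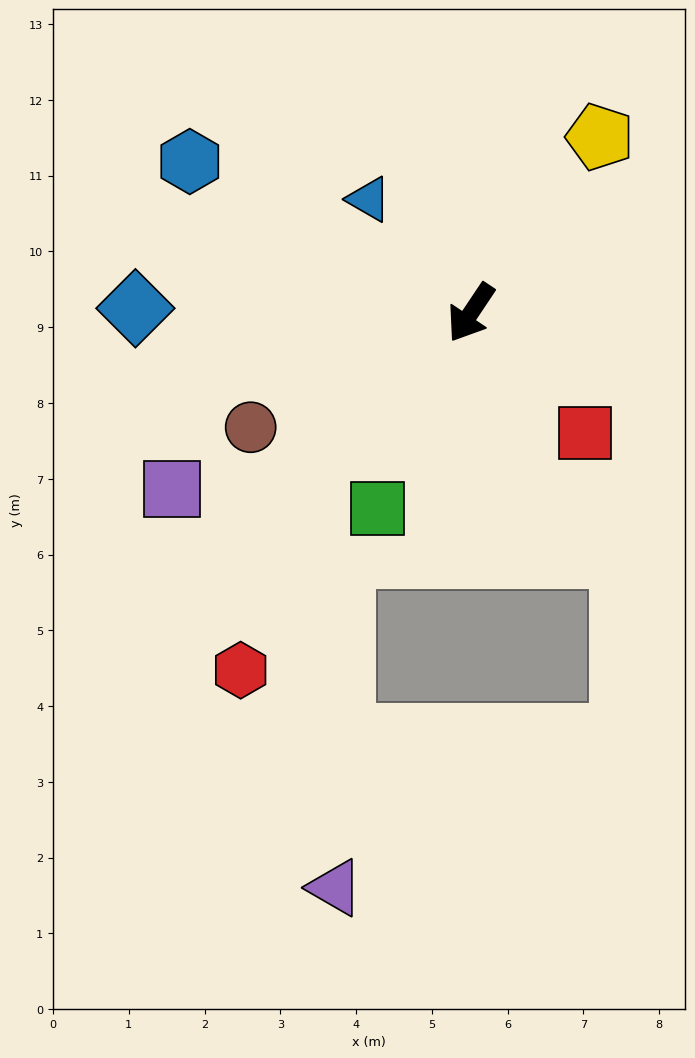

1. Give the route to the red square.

turn left 77°, forward 2.2 m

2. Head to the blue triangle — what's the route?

turn right 104°, forward 2.0 m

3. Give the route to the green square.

turn left 8°, forward 2.9 m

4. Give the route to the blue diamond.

turn right 57°, forward 4.4 m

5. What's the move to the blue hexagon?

turn right 85°, forward 4.2 m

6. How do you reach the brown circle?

turn right 29°, forward 3.3 m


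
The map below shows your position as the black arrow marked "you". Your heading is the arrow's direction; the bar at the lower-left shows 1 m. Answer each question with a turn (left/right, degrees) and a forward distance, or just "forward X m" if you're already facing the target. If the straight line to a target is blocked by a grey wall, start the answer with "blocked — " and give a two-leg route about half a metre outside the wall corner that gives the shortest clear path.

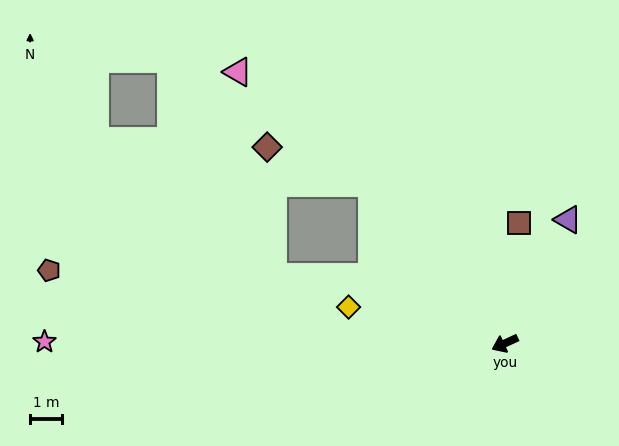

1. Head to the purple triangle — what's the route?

turn right 142°, forward 4.3 m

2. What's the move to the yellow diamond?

turn right 38°, forward 5.0 m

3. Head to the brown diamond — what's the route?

blocked — turn right 75°, forward 6.5 m, then turn left 31°, forward 3.5 m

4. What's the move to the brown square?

turn right 121°, forward 3.8 m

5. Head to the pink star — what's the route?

turn right 25°, forward 14.4 m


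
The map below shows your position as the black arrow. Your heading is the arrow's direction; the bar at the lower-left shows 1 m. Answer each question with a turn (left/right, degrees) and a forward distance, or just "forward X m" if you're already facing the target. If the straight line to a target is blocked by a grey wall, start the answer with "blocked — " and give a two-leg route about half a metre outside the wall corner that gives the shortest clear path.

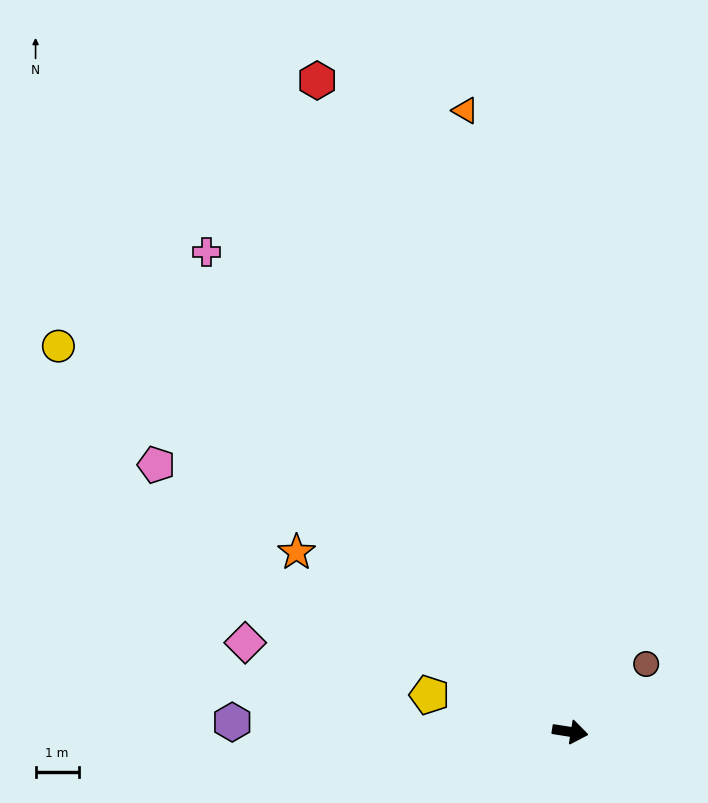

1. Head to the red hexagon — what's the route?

turn left 120°, forward 16.2 m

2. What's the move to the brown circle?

turn left 51°, forward 2.4 m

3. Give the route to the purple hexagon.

turn right 173°, forward 7.9 m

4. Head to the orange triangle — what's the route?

turn left 108°, forward 14.6 m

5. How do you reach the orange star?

turn left 156°, forward 7.6 m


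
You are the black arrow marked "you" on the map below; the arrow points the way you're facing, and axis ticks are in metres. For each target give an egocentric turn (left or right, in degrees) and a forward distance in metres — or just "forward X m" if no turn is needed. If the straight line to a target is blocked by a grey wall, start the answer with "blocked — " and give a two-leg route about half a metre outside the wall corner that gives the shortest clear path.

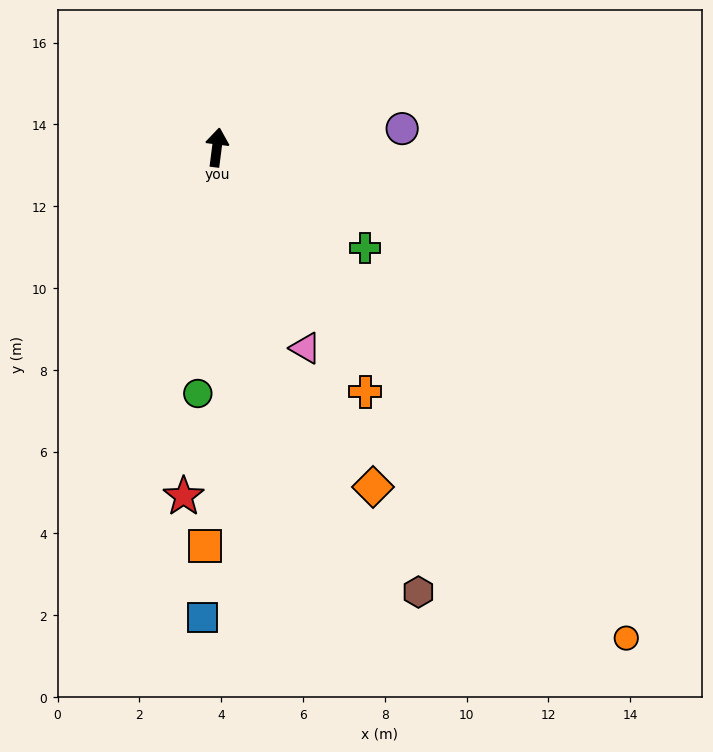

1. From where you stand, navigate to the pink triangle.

turn right 149°, forward 5.4 m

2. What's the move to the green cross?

turn right 117°, forward 4.4 m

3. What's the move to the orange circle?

turn right 133°, forward 15.6 m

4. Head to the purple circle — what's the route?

turn right 77°, forward 4.6 m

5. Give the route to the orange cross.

turn right 141°, forward 7.0 m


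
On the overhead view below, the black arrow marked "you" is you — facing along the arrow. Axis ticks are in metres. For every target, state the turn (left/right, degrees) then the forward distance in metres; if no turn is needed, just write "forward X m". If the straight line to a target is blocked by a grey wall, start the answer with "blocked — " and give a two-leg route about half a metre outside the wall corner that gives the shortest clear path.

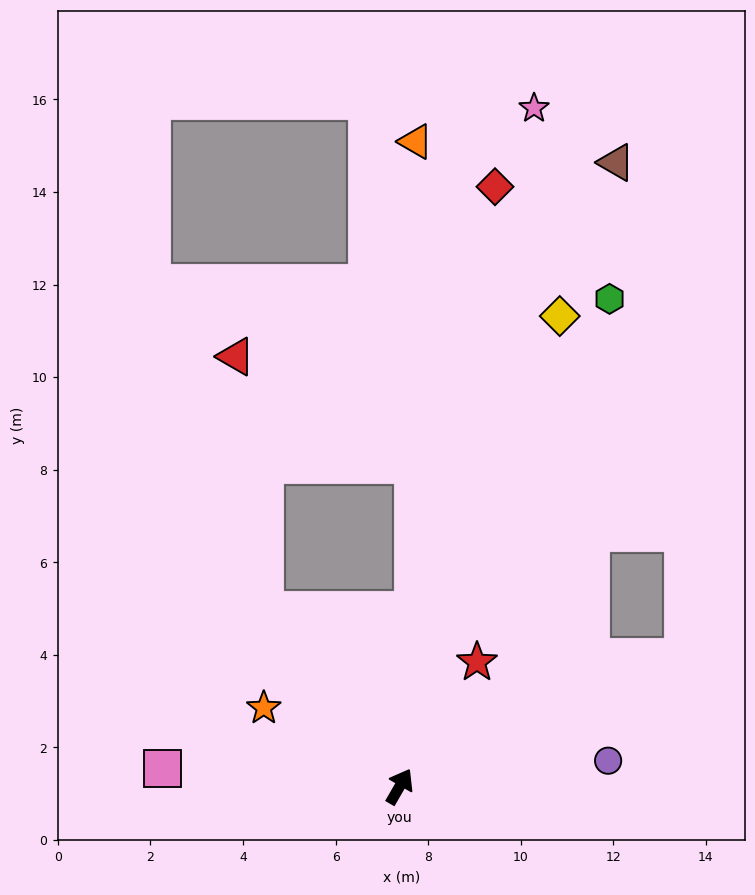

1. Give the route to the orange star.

turn left 90°, forward 3.4 m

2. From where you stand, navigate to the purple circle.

turn right 53°, forward 4.5 m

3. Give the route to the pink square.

turn left 116°, forward 5.1 m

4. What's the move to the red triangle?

blocked — turn left 68°, forward 4.8 m, then turn right 32°, forward 5.5 m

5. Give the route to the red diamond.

turn left 21°, forward 13.1 m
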